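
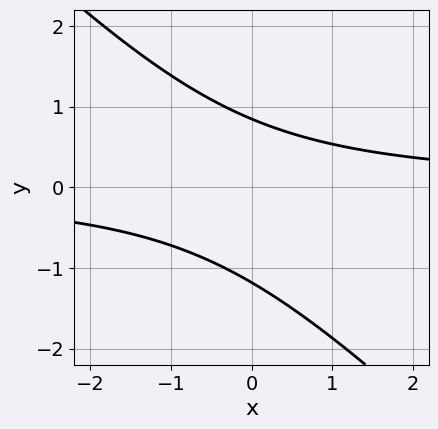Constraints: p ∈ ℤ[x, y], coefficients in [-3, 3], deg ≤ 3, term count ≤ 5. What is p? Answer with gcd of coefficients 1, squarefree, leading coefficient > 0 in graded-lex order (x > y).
(a) Degree: the shape is more complex than any degree-1 curve, so deg p = 2.
(b) Checking where it meets the axes: it misses every integer gridline on the x-axis.
(c) Assembling these constraints gives the stated polynomial.

3*x*y + 3*y^2 + y - 3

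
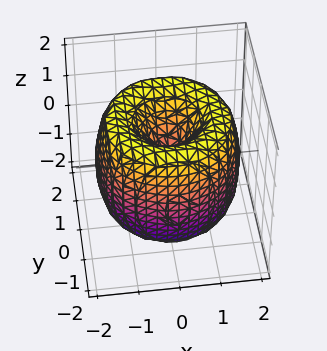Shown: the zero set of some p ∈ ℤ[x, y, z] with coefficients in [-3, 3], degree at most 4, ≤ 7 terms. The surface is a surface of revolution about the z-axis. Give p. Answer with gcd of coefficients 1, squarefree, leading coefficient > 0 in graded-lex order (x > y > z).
(a) The degree is 4 — no degree-3 surface has this shape.
(b) Symmetry: every cross-section ⟂ z is a circle, so x, y appear only via x² + y².
(c) From the visible intercepts: it meets the z-axis at z = 0 (among the integer gridlines); it crosses the y-axis at the gridline y = 0; a circular section at z = 1 has radius between 0 and 1; it crosses the x-axis at the gridline x = 0.
(d) Together with the visible shape, these determine p as stated.

x^4 + 2*x^2*y^2 + y^4 - 3*x^2 - 3*y^2 + z^2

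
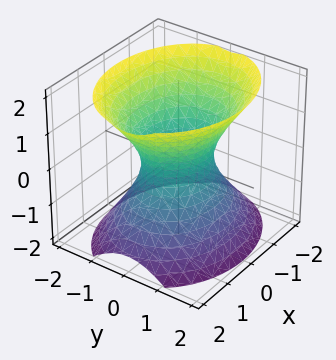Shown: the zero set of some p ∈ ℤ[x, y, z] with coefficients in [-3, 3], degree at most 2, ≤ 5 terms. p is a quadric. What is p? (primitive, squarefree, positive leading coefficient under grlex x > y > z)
(a) Degree: an hourglass — one-sheet hyperboloid; a quadric, so deg p = 2.
(b) Symmetries: the x ↦ −x reflection is a symmetry, so x appears only in even powers; mirror symmetry y ↦ −y ⇒ only even powers of y; it's symmetric under z → −z, forcing even powers of z.
(c) Against the integer gridlines: the surface avoids every integer z-axis point in the box; the x-axis gridline crossings are at x ∈ {-1, 1}.
(d) The integer polynomial consistent with all of this is the stated p.

2*x^2 + 3*y^2 - 2*z^2 - 2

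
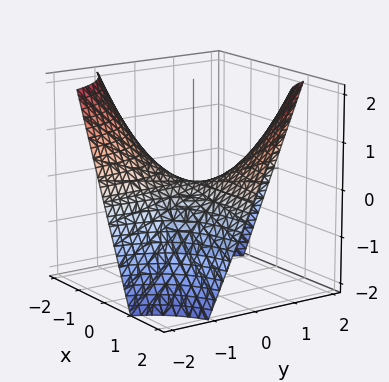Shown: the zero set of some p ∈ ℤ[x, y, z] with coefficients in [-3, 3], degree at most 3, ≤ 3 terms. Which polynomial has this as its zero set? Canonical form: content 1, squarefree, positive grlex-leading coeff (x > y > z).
x*y - z

The degree is 2 — a saddle surface; a quadric.
Reading off the gridlines: every point of the y-axis in the box is on the surface; it crosses the z-axis at the gridline z = 0; every point of the x-axis in the box is on the surface.
Putting this together gives p.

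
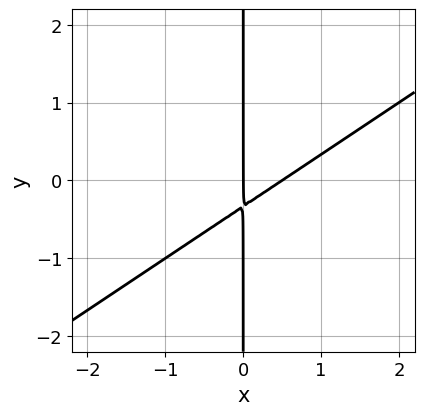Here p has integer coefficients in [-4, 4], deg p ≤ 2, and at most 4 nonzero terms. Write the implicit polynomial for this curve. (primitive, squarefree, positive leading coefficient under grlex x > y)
2*x^2 - 3*x*y - x

(a) Degree: no degree-1 curve has this shape, so deg p = 2.
(b) Against the integer gridlines: it meets the x-axis at x = 0 (among the integer gridlines); every point of the y-axis in the box is on the curve.
(c) The integer polynomial consistent with all of this is the stated p.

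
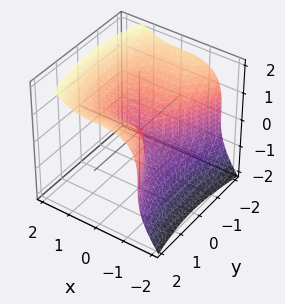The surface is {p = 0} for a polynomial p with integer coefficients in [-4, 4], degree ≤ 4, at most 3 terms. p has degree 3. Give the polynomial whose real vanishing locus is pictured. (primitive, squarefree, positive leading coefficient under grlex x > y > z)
3*x^3 - 2*z^3 + 2*y^2

First, deg p = 3. No degree-2 surface has this shape.
Then, from the visible intercepts: one z-axis crossing is at z = 0; it meets the x-axis at x = 0 (among the integer gridlines); it crosses the y-axis at the gridline y = 0.
Finally, assembling these constraints gives the stated polynomial.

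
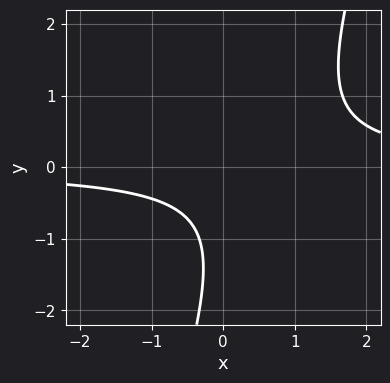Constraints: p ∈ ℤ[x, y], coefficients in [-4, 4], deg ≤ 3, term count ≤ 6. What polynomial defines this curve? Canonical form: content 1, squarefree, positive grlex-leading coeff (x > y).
3*x*y - y^2 - 2*y - 2

First, the degree is 2 — no degree-1 curve has this shape.
Next, observable constraints: no y-intercept at any integer in the box; no x-intercept at any integer in the box.
Finally, the integer polynomial consistent with all of this is the stated p.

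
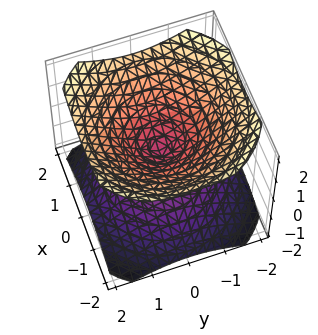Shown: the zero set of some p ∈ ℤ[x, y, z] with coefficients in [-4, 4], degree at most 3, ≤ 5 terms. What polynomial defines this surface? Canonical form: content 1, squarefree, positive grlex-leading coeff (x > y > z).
(a) The picture has 2 separate pieces. Treating them together as one polynomial.
(b) Degree: a double cone through the origin; a quadric, so deg p = 2.
(c) Symmetries: the z ↦ −z reflection is a symmetry, so z appears only in even powers; rotational symmetry about the z-axis ⇒ p depends on x, y only through x² + y².
(d) Reading off the gridlines: a circular section at z = -1 has radius between 1 and 2; one x-axis crossing is at x = 0; one z-axis crossing is at z = 0; it meets the y-axis at y = 0 (among the integer gridlines).
(e) Putting this together gives p.

2*x^2 + 2*y^2 - 3*z^2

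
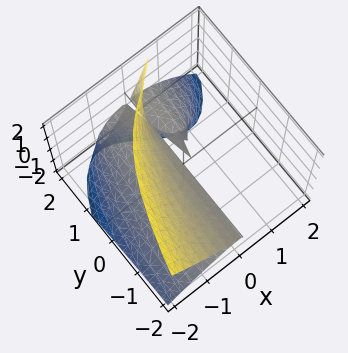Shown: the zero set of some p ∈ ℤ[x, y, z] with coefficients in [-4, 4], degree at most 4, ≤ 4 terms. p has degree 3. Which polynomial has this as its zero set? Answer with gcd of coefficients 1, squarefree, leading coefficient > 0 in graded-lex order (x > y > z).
2*x^3 - 2*y*z^2 + 3*x*z + 3*z^2

First, the degree is 3 — no degree-2 surface has this shape.
Next, reading off the gridlines: the visible y-axis segment lies entirely on the surface; one x-axis crossing is at x = 0; it crosses the z-axis at the gridline z = 0.
Finally, the integer polynomial consistent with all of this is the stated p.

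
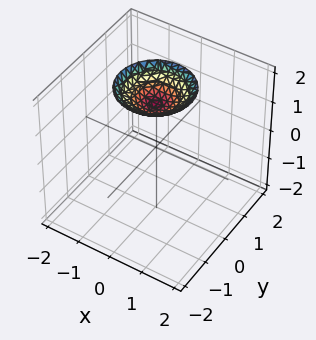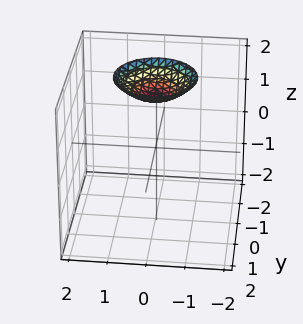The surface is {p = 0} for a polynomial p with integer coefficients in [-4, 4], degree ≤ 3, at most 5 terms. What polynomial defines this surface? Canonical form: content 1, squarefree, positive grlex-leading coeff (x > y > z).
x^2 + y^2 - 2*z + 3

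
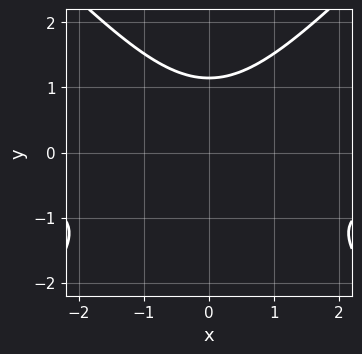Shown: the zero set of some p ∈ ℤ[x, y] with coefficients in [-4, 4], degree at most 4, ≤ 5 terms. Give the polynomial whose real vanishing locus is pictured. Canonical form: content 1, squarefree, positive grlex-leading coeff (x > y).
The degree is 3 — a generic line meets the curve in up to 3 points.
Symmetries: it's symmetric under x → −x, forcing even powers of x.
From the axis intercepts and sections: no x-intercept at any integer in the box.
The integer polynomial consistent with all of this is the stated p.

2*x^2*y - 2*y^3 + x^2 + 3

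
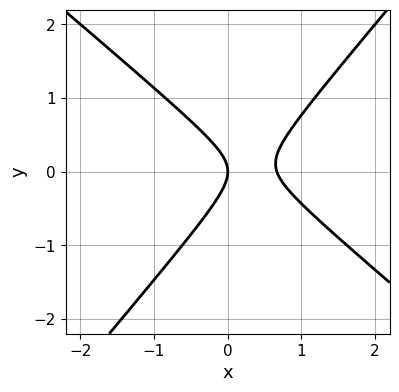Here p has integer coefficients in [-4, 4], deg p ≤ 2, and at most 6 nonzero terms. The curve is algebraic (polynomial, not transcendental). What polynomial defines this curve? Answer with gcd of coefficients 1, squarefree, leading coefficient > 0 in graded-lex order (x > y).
(a) deg p = 2. The shape is more complex than any degree-1 curve.
(b) Against the integer gridlines: one x-axis crossing is at x = 0; it meets the y-axis at y = 0 (among the integer gridlines).
(c) These observations pin down the coefficients.

3*x^2 + x*y - 3*y^2 - 2*x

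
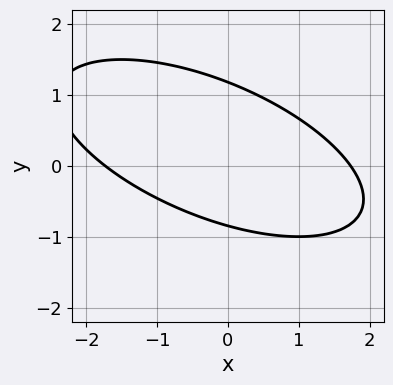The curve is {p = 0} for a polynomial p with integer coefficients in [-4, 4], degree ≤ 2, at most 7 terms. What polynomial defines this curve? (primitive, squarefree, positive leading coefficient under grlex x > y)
The degree is 2 — a generic line meets the curve in up to 2 points.
Solving for integer coefficients yields p as stated.

x^2 + 2*x*y + 3*y^2 - y - 3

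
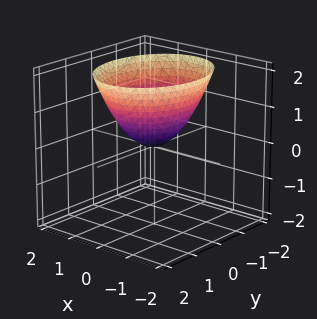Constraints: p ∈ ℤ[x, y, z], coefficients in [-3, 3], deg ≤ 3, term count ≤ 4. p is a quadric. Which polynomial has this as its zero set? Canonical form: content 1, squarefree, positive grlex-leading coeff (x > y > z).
First, the degree is 2 — a paraboloid; a quadric.
Next, symmetries: the y ↦ −y reflection is a symmetry, so y appears only in even powers; mirror symmetry x ↦ −x ⇒ only even powers of x.
Next, checking where it meets the axes: one y-axis crossing is at y = 0; it meets the x-axis at x = 0 (among the integer gridlines); one z-axis crossing is at z = 0.
Finally, fitting integer coefficients to these (and the overall shape) gives p.

3*x^2 + 2*y^2 - 3*z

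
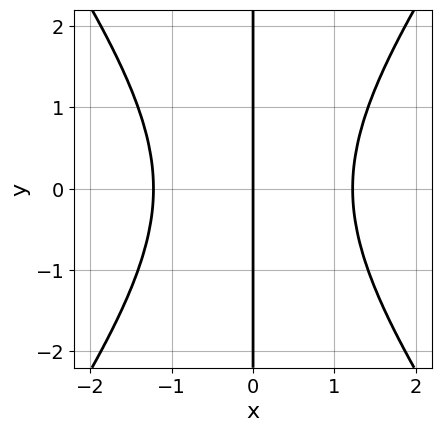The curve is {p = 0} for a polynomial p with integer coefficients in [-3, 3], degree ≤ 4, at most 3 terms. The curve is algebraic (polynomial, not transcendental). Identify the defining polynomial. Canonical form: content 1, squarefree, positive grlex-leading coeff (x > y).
2*x^3 - x*y^2 - 3*x

1. Degree: the shape is more complex than any degree-2 curve, so deg p = 3.
2. Symmetries: the y ↦ −y reflection is a symmetry, so y appears only in even powers.
3. From the visible intercepts: the visible y-axis segment lies entirely on the curve; it crosses the x-axis at the gridline x = 0.
4. These observations pin down the coefficients.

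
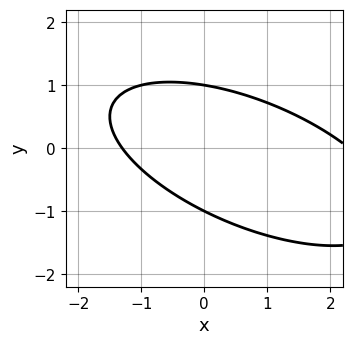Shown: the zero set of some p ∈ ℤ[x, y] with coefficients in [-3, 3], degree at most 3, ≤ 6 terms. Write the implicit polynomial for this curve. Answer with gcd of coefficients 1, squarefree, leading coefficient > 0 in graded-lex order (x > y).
x^2 + 2*x*y + 3*y^2 - x - 3

First, the degree is 2 — the shape is more complex than any degree-1 curve.
Next, from the axis intercepts and sections: among the integer gridlines, it crosses the y-axis at y ∈ {-1, 1}.
Finally, the integer polynomial consistent with all of this is the stated p.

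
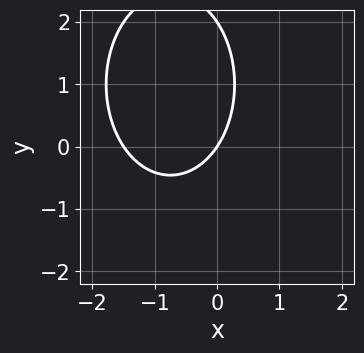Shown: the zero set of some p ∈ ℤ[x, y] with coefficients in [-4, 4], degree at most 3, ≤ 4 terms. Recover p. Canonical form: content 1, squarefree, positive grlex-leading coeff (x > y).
deg p = 2.
From the visible intercepts: among the integer gridlines, it crosses the y-axis at y ∈ {0, 2}; it crosses the x-axis at the gridline x = 0.
These observations pin down the coefficients.

2*x^2 + y^2 + 3*x - 2*y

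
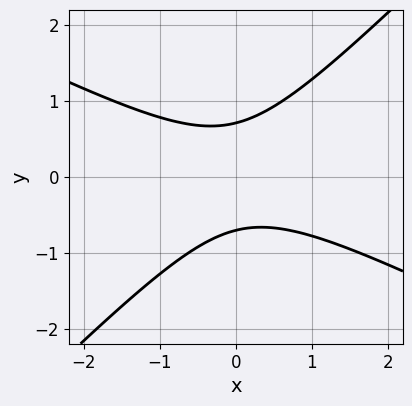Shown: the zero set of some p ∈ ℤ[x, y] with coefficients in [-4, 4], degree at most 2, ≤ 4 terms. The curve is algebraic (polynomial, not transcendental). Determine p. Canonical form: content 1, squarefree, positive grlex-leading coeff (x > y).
deg p = 2. The shape is more complex than any degree-1 curve.
Against the integer gridlines: it misses every integer gridline on the x-axis.
Fitting integer coefficients to these (and the overall shape) gives p.

x^2 + x*y - 2*y^2 + 1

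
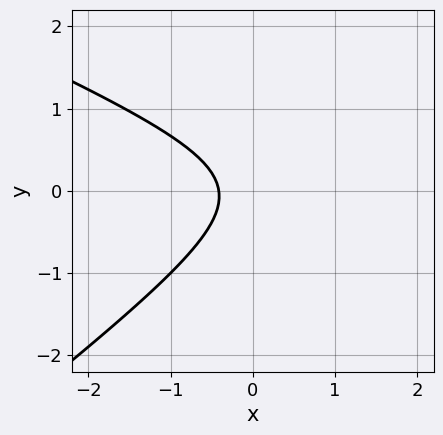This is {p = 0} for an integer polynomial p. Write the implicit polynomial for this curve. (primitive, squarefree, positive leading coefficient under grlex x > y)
(a) The degree is 2 — the shape is more complex than any degree-1 curve.
(b) From the axis intercepts and sections: it misses every integer gridline on the y-axis.
(c) Together with the visible shape, these determine p as stated.

x^2 + x*y - 3*y^2 - 2*x - 1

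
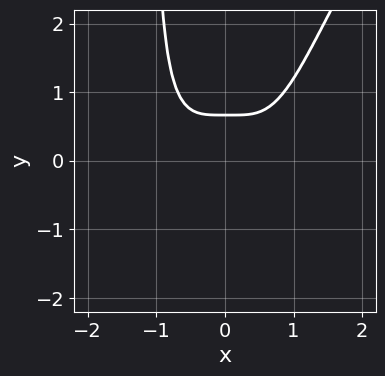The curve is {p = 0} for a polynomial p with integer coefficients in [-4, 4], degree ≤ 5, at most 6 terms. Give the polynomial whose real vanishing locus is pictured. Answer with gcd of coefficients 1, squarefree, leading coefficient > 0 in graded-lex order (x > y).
3*x^4 - 2*x^3*y + x^3 - 3*y + 2

(a) deg p = 4.
(b) From the axis intercepts and sections: the curve avoids every integer x-axis point in the box.
(c) Matching integer coefficients to the picture gives p.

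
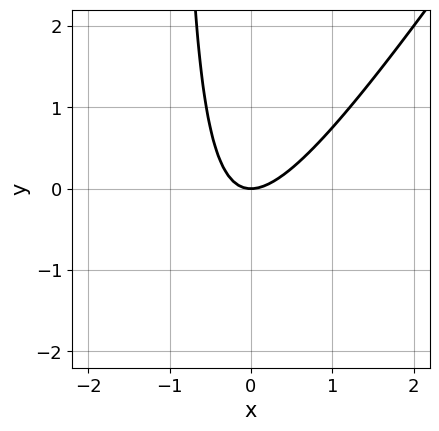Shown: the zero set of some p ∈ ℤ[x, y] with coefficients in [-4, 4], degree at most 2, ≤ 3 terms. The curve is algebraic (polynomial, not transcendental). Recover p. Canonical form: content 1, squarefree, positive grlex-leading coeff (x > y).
3*x^2 - 2*x*y - 2*y

First, degree: no degree-1 curve has this shape, so deg p = 2.
Next, checking where it meets the axes: one y-axis crossing is at y = 0; it crosses the x-axis at the gridline x = 0.
Finally, together with the visible shape, these determine p as stated.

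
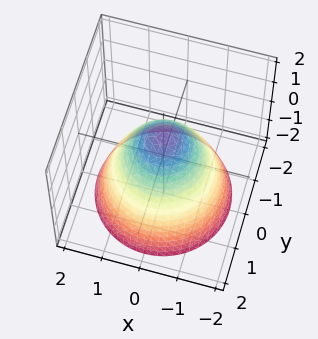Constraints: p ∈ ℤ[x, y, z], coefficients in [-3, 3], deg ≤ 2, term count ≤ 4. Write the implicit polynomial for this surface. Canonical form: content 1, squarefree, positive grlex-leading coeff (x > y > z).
x^2 + y^2 + z - 1

(a) The degree is 2 — no degree-1 surface has this shape.
(b) Symmetries: the z-axis is an axis of rotation, so x and y enter only as x² + y².
(c) From the visible intercepts: the y-axis gridline crossings are at y ∈ {-1, 1}; a circular section at z = -1 has radius between 1 and 2; it meets the z-axis at z = 1 (among the integer gridlines); the x-axis gridline crossings are at x ∈ {-1, 1}.
(d) These observations pin down the coefficients.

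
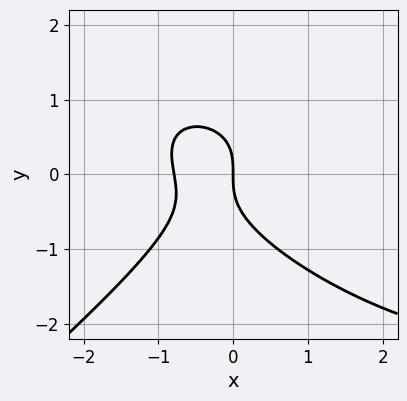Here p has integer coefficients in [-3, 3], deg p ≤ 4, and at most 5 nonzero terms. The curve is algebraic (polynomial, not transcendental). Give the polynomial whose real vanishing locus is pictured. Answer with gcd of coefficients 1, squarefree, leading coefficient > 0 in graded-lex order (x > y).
x^3 + x^2*y - 3*y^3 - 3*x^2 - 3*x

(a) The degree is 3 — a generic line meets the curve in up to 3 points.
(b) From the axis intercepts and sections: it meets the x-axis at x = 0 (among the integer gridlines); one y-axis crossing is at y = 0.
(c) Solving for integer coefficients yields p as stated.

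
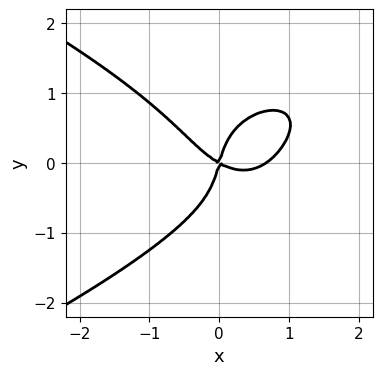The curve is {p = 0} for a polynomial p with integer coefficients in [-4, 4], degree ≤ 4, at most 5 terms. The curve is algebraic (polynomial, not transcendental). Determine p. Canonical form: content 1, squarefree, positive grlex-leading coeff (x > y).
First, degree: the shape is more complex than any degree-3 curve, so deg p = 4.
Then, against the integer gridlines: one y-axis crossing is at y = 0; it crosses the x-axis at the gridline x = 0.
Finally, putting this together gives p.

3*y^4 + 3*x^3 - 2*x^2 - 3*x*y + y^2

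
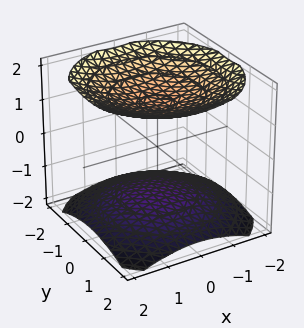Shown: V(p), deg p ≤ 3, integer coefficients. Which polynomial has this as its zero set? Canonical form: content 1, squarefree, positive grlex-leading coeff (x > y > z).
x^2 + y^2 - 2*z^2 + 3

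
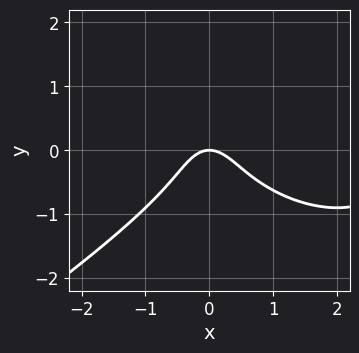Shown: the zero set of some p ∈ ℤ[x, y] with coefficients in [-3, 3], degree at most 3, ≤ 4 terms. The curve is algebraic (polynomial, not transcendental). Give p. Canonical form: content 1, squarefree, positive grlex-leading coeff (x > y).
x^3 - 3*y^3 - 3*x^2 - 2*y

(a) deg p = 3.
(b) From the visible intercepts: it crosses the y-axis at the gridline y = 0; one x-axis crossing is at x = 0.
(c) Solving for integer coefficients yields p as stated.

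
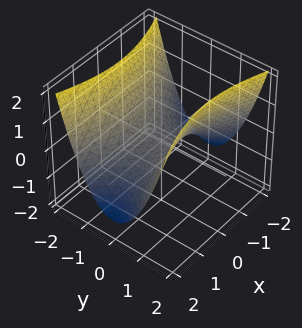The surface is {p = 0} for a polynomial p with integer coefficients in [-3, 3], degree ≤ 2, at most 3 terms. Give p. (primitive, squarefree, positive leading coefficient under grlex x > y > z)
x^2 - 3*y^2 + 3*z

1. deg p = 2.
2. Symmetries: the y ↦ −y reflection is a symmetry, so y appears only in even powers; it's symmetric under x → −x, forcing even powers of x.
3. Against the integer gridlines: it meets the x-axis at x = 0 (among the integer gridlines); one y-axis crossing is at y = 0; one z-axis crossing is at z = 0.
4. Together with the visible shape, these determine p as stated.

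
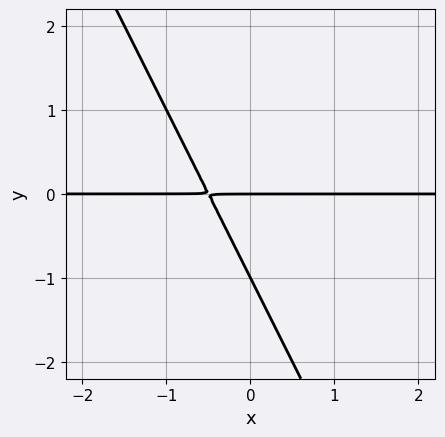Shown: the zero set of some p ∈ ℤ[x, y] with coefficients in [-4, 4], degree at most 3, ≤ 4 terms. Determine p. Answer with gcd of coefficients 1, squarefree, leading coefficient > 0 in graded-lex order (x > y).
2*x*y + y^2 + y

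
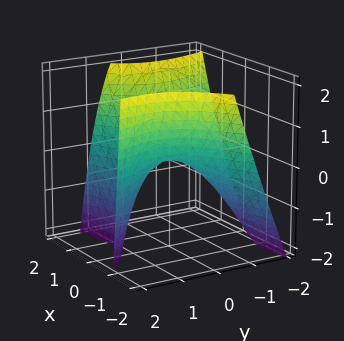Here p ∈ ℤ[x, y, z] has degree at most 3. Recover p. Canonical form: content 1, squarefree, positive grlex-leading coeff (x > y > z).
2*x^2 - 3*x*y - 2*y^2 + y*z - 3*z

(a) deg p = 2. The shape is more complex than any degree-1 surface.
(b) From the axis intercepts and sections: it meets the y-axis at y = 0 (among the integer gridlines); one z-axis crossing is at z = 0.
(c) The integer polynomial consistent with all of this is the stated p.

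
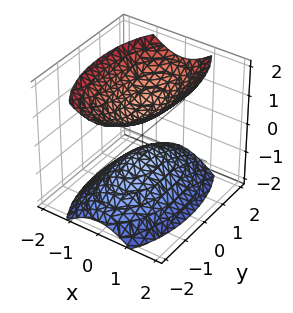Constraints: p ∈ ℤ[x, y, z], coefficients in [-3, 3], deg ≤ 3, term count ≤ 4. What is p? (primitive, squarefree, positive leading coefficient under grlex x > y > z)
3*x^2 + y^2 - 2*z^2 + 1

First, there are 2 components. Treating them together as one polynomial.
Then, deg p = 2. Two sheets facing apart; a quadric.
Then, symmetries: mirror symmetry x ↦ −x ⇒ only even powers of x; the z ↦ −z reflection is a symmetry, so z appears only in even powers; mirror symmetry y ↦ −y ⇒ only even powers of y.
Next, from the visible intercepts: the surface avoids every integer y-axis point in the box; no x-intercept at any integer in the box.
Finally, putting this together gives p.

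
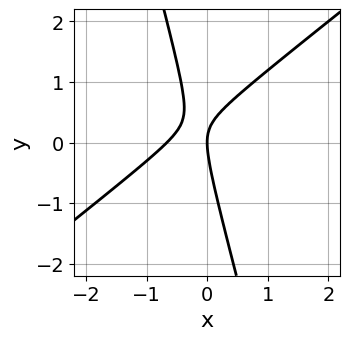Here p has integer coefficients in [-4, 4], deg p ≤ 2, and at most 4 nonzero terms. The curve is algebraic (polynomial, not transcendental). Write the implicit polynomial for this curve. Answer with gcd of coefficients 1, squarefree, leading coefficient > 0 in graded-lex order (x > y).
3*x^2 - 3*x*y - y^2 + 2*x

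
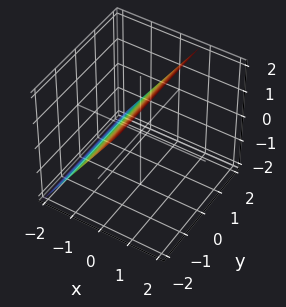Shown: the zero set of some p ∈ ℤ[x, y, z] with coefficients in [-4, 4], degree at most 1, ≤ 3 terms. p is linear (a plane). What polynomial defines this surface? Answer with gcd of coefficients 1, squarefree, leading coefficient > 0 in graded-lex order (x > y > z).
3*x - 2*z + 2

1. Degree: the surface is flat (a plane), so deg p = 1.
2. Reading off the gridlines: the surface avoids every integer y-axis point in the box; it crosses the z-axis at the gridline z = 1.
3. Putting this together gives p.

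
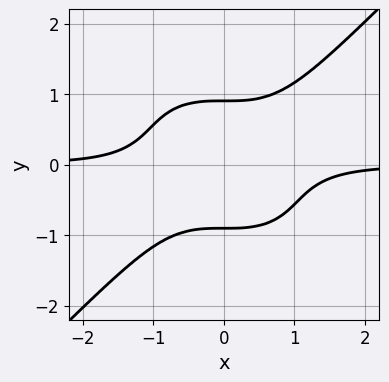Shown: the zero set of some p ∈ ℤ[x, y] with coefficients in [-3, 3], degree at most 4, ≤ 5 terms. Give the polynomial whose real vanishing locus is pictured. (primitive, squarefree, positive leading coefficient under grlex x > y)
First, deg p = 4. No degree-3 curve has this shape.
Then, against the integer gridlines: no x-intercept at any integer in the box.
Finally, solving for integer coefficients yields p as stated.

3*x^3*y - 3*y^4 + 2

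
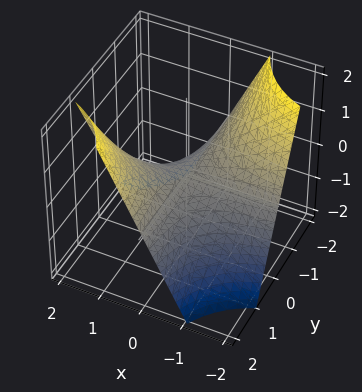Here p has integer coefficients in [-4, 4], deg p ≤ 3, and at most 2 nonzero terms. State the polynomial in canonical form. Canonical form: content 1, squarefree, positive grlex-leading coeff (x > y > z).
x*y - z

First, deg p = 2.
Next, against the integer gridlines: every point of the y-axis in the box is on the surface; the visible x-axis segment lies entirely on the surface.
Finally, together with the visible shape, these determine p as stated.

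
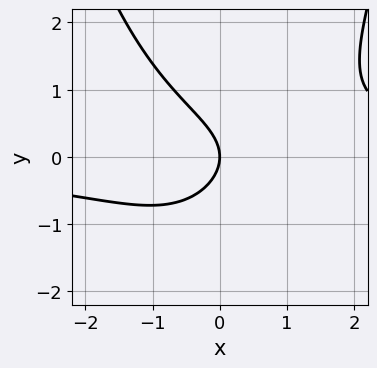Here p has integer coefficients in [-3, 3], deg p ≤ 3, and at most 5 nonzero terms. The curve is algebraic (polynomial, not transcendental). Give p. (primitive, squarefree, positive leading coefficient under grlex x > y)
2*x^2*y - 3*y^2 - 3*x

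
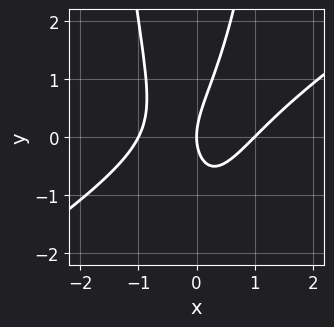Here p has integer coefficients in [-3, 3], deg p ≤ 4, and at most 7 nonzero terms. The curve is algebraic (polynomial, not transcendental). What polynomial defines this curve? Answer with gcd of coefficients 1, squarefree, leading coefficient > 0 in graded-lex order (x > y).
2*x^3 - 3*x^2*y - x*y + y^2 - 2*x

Degree: no degree-2 curve has this shape, so deg p = 3.
Against the integer gridlines: one y-axis crossing is at y = 0; the x-axis gridline crossings are at x ∈ {-1, 0, 1}.
The integer polynomial consistent with all of this is the stated p.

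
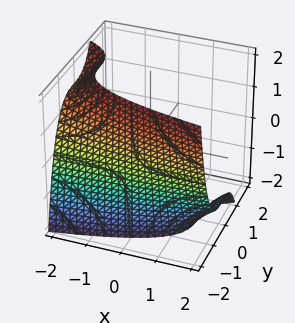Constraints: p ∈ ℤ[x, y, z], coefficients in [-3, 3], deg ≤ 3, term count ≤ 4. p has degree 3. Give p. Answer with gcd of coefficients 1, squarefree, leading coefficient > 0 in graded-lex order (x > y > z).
y^3 + x*z + 3

1. The degree is 3 — no degree-2 surface has this shape.
2. Checking where it meets the axes: the surface avoids every integer x-axis point in the box; the surface avoids every integer z-axis point in the box.
3. Together with the visible shape, these determine p as stated.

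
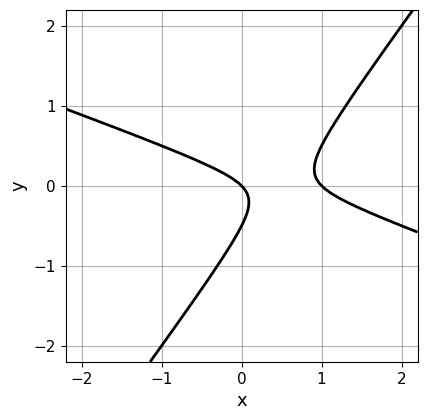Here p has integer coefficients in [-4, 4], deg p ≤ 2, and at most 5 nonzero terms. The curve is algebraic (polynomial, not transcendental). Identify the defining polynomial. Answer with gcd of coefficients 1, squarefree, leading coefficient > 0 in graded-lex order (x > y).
x^2 + 2*x*y - 2*y^2 - x - y

Degree: a generic line meets the curve in up to 2 points, so deg p = 2.
Observable constraints: the x-axis gridline crossings are at x ∈ {0, 1}; one y-axis crossing is at y = 0.
The integer polynomial consistent with all of this is the stated p.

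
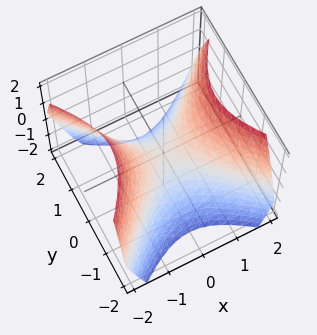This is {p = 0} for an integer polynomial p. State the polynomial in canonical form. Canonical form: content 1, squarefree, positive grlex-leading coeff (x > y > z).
Degree: a hyperbolic paraboloid; a quadric, so deg p = 2.
Symmetries: it's symmetric under x → −x, forcing even powers of x; it's symmetric under y → −y, forcing even powers of y.
From the visible intercepts: it crosses the z-axis at the gridline z = 0; it crosses the y-axis at the gridline y = 0.
Fitting integer coefficients to these (and the overall shape) gives p.

x^2 - y^2 - z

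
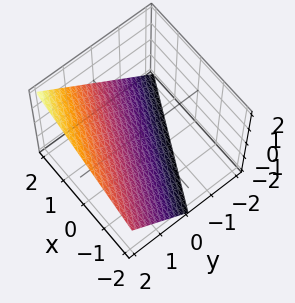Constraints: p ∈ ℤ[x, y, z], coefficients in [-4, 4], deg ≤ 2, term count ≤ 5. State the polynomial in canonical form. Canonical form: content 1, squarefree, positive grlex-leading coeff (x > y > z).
x + 2*y - 2*z - 2

The degree is 1 — every cross-section is a straight line — this is a plane.
From the visible intercepts: it crosses the y-axis at the gridline y = 1; it meets the x-axis at x = 2 (among the integer gridlines); one z-axis crossing is at z = -1.
Together with the visible shape, these determine p as stated.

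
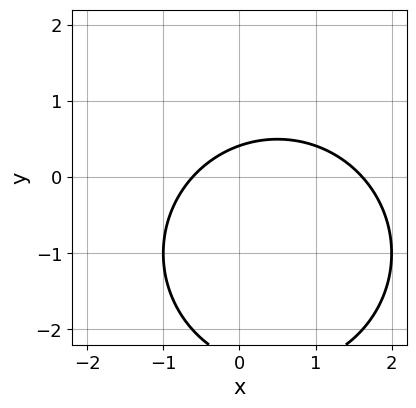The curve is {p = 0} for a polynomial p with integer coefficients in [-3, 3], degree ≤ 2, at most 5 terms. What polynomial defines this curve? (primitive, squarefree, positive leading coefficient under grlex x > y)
First, degree: a generic line meets the curve in up to 2 points, so deg p = 2.
Finally, solving for integer coefficients yields p as stated.

x^2 + y^2 - x + 2*y - 1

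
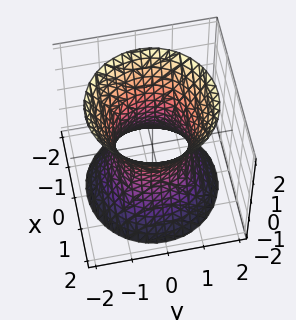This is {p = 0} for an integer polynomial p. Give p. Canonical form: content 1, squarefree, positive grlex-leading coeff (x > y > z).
2*x^2 + 2*y^2 - z^2 - 2

deg p = 2. A generic line meets the surface in up to 2 points.
Symmetry: every cross-section ⟂ z is a circle, so x, y appear only via x² + y².
From the axis intercepts and sections: the x-axis gridline crossings are at x ∈ {-1, 1}; among the integer gridlines, it crosses the y-axis at y ∈ {-1, 1}; the surface avoids every integer z-axis point in the box.
The integer polynomial consistent with all of this is the stated p.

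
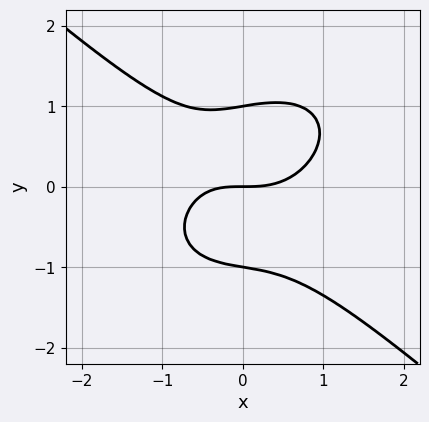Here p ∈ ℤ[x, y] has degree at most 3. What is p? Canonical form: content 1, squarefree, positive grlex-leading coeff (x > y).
First, the degree is 3 — the shape is more complex than any degree-2 curve.
Then, observable constraints: it meets the x-axis at x = 0 (among the integer gridlines); among the integer gridlines, it crosses the y-axis at y ∈ {-1, 0, 1}.
Finally, matching integer coefficients to the picture gives p.

2*x^3 + 3*y^3 - x*y - 3*y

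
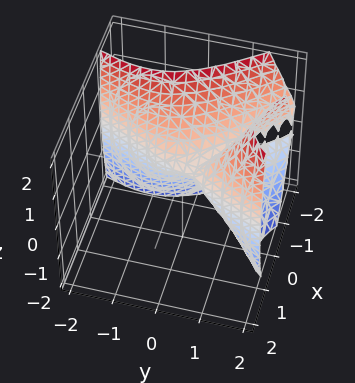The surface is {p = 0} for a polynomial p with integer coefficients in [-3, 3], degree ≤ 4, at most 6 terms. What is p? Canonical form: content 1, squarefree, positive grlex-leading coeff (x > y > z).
2*x^3 + 3*x^2*y - y^3 + z^2

1. The degree is 3 — the shape is more complex than any degree-2 surface.
2. From the axis intercepts and sections: it meets the z-axis at z = 0 (among the integer gridlines); it meets the y-axis at y = 0 (among the integer gridlines); it crosses the x-axis at the gridline x = 0.
3. Fitting integer coefficients to these (and the overall shape) gives p.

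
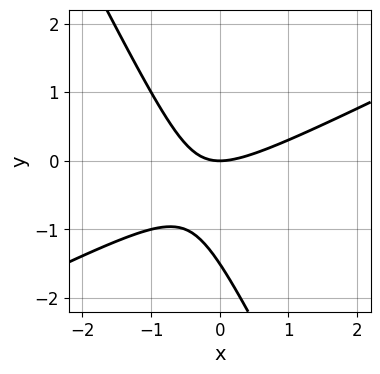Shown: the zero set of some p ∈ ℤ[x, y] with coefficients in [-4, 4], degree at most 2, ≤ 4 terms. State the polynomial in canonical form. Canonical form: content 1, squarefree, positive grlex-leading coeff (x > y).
2*x^2 - 3*x*y - 2*y^2 - 3*y

Degree: no degree-1 curve has this shape, so deg p = 2.
From the visible intercepts: one x-axis crossing is at x = 0; it meets the y-axis at y = 0 (among the integer gridlines).
Putting this together gives p.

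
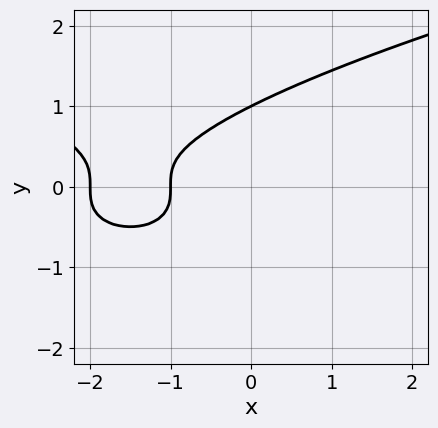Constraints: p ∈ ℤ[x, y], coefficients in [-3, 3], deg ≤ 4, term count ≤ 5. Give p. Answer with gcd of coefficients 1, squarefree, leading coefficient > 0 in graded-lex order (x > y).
2*y^3 - x^2 - 3*x - 2

(a) The degree is 3 — the shape is more complex than any degree-2 curve.
(b) Observable constraints: the x-axis gridline crossings are at x ∈ {-2, -1}; one y-axis crossing is at y = 1.
(c) These observations pin down the coefficients.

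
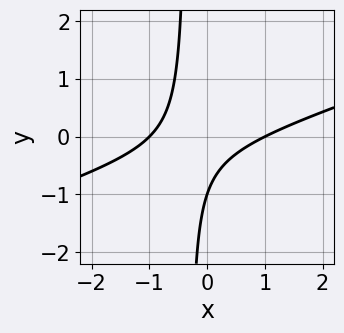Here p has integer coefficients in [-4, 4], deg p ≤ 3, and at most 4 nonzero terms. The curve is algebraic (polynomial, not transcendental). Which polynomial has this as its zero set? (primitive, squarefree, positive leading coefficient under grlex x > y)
x^2 - 3*x*y - y - 1

(a) Degree: a generic line meets the curve in up to 2 points, so deg p = 2.
(b) Reading off the gridlines: among the integer gridlines, it crosses the x-axis at x ∈ {-1, 1}; it meets the y-axis at y = -1 (among the integer gridlines).
(c) Putting this together gives p.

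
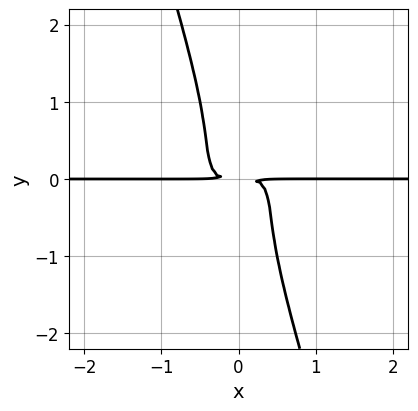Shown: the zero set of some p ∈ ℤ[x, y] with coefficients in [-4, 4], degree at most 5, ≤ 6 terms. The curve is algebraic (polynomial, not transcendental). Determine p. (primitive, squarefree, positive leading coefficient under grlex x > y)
The degree is 4 — a generic line meets the curve in up to 4 points.
Checking where it meets the axes: the visible x-axis segment lies entirely on the curve.
Matching integer coefficients to the picture gives p.

2*x^3*y - 3*x^2*y^2 + 2*x*y^3 + y^4 + y^2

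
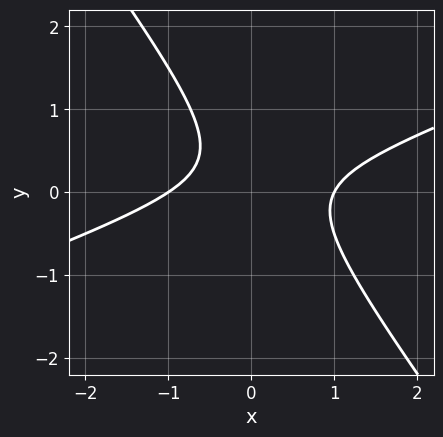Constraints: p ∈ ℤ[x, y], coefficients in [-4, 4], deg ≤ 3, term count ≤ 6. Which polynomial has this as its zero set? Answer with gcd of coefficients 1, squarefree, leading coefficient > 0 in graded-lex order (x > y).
(a) The degree is 2 — a generic line meets the curve in up to 2 points.
(b) Reading off the gridlines: no y-intercept at any integer in the box; the x-axis gridline crossings are at x ∈ {-1, 1}.
(c) Putting this together gives p.

x^2 - 2*x*y - 2*y^2 + y - 1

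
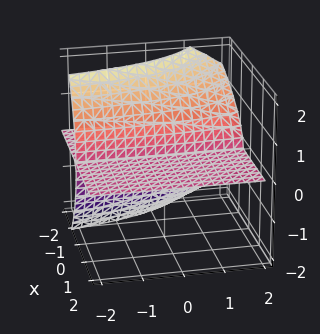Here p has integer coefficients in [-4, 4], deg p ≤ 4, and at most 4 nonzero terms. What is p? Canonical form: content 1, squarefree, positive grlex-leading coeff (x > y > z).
x*y*z - z^3 - 3*x*z

I count 2 distinct pieces. Treating them together as one polynomial.
Degree: the shape is more complex than any degree-2 surface, so deg p = 3.
Against the integer gridlines: every point of the y-axis in the box is on the surface; it crosses the z-axis at the gridline z = 0; the visible x-axis segment lies entirely on the surface.
Matching integer coefficients to the picture gives p.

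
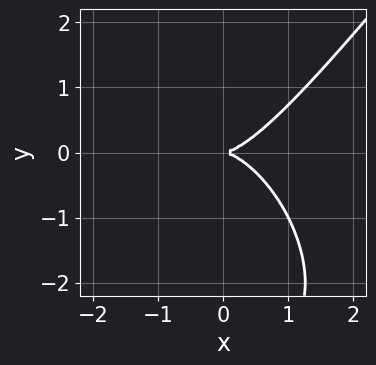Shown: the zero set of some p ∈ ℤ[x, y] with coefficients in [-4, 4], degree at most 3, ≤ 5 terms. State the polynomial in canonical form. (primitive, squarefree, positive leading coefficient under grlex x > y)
First, the degree is 3 — no degree-2 curve has this shape.
Then, from the visible intercepts: it meets the y-axis at y = 0 (among the integer gridlines); one x-axis crossing is at x = 0.
Finally, together with the visible shape, these determine p as stated.

2*x^3 - y^3 - 3*y^2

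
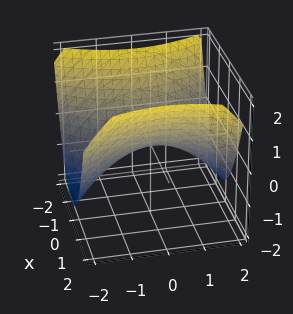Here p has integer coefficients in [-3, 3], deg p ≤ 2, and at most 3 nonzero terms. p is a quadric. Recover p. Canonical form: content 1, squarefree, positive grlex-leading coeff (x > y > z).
2*x^2 - y^2 - 3*z

First, the degree is 2 — a hyperbolic paraboloid; a quadric.
Next, symmetries: it's symmetric under x → −x, forcing even powers of x; mirror symmetry y ↦ −y ⇒ only even powers of y.
Next, from the axis intercepts and sections: it crosses the y-axis at the gridline y = 0; it crosses the x-axis at the gridline x = 0.
Finally, these observations pin down the coefficients.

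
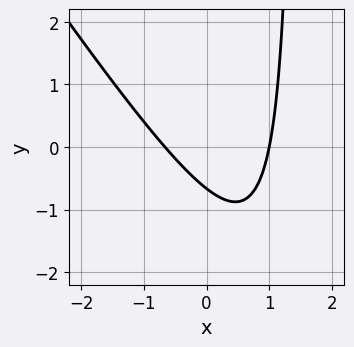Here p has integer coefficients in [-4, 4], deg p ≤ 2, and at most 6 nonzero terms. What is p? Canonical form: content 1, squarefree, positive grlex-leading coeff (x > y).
1. deg p = 2. No degree-1 curve has this shape.
2. From the axis intercepts and sections: it meets the x-axis at x = 1 (among the integer gridlines).
3. Solving for integer coefficients yields p as stated.

3*x^2 + 2*x*y - x - 3*y - 2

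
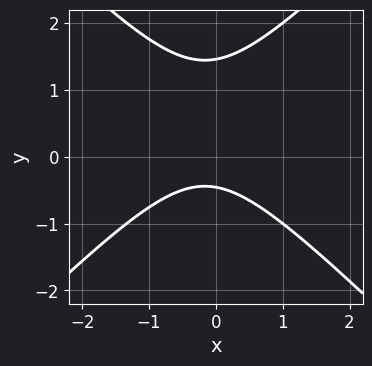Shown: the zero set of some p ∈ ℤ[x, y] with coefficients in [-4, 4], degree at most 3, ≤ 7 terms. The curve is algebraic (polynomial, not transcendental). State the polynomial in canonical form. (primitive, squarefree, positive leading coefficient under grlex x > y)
3*x^2 - 3*y^2 + x + 3*y + 2

First, deg p = 2.
Then, from the visible intercepts: no x-intercept at any integer in the box.
Finally, together with the visible shape, these determine p as stated.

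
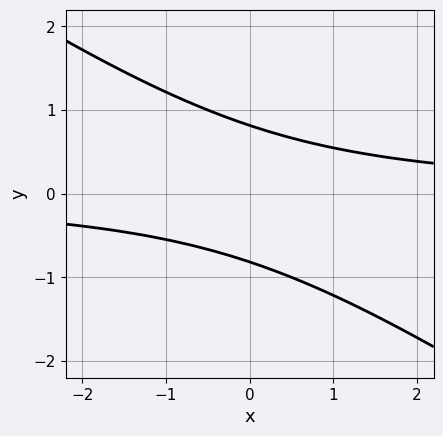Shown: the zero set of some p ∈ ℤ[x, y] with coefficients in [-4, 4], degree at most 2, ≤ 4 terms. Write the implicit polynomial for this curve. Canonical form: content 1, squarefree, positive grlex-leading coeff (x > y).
2*x*y + 3*y^2 - 2

First, the degree is 2 — a generic line meets the curve in up to 2 points.
Next, from the axis intercepts and sections: the curve avoids every integer x-axis point in the box.
Finally, putting this together gives p.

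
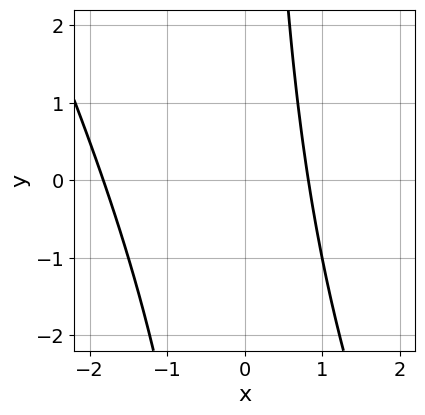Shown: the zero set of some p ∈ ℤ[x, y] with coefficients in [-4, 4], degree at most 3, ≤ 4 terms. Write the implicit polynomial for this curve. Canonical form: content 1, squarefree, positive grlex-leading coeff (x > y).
(a) Degree: no degree-1 curve has this shape, so deg p = 2.
(b) Against the integer gridlines: it misses every integer gridline on the y-axis.
(c) Solving for integer coefficients yields p as stated.

2*x^2 + x*y + 2*x - 3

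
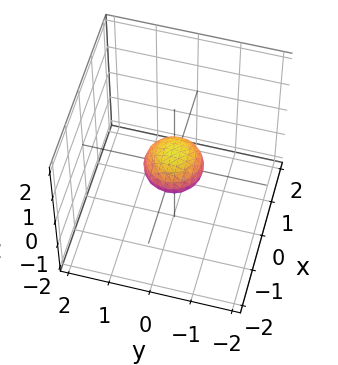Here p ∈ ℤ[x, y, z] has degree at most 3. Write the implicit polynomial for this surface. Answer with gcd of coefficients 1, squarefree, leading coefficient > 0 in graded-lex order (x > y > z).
2*x^2 + 2*y^2 + 3*z^2 - 1

(a) The degree is 2 — a generic line meets the surface in up to 2 points.
(b) By symmetry, the z-axis is an axis of rotation, so x and y enter only as x² + y².
(c) From the axis intercepts and sections: a circular section at z = 0 has radius between 0 and 1.
(d) The integer polynomial consistent with all of this is the stated p.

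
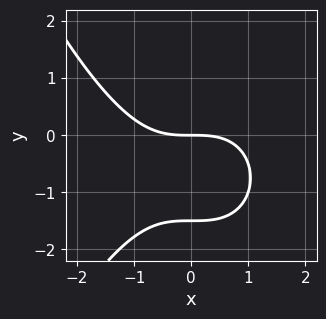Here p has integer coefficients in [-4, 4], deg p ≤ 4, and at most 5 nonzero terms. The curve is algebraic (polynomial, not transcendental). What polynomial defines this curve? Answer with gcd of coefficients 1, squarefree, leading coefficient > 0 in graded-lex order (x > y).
1. The degree is 3 — a generic line meets the curve in up to 3 points.
2. From the visible intercepts: one y-axis crossing is at y = 0; one x-axis crossing is at x = 0.
3. The integer polynomial consistent with all of this is the stated p.

x^3 + 2*y^2 + 3*y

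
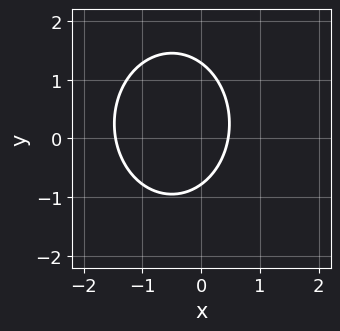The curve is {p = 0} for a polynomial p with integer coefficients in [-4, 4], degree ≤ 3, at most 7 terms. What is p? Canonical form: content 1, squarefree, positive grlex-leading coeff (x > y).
3*x^2 + 2*y^2 + 3*x - y - 2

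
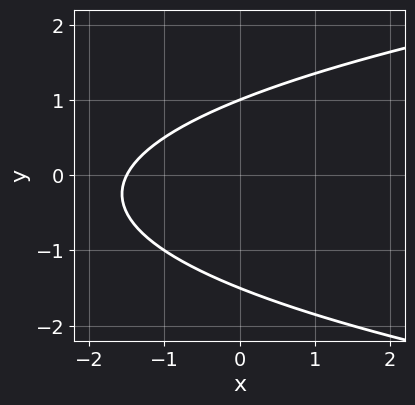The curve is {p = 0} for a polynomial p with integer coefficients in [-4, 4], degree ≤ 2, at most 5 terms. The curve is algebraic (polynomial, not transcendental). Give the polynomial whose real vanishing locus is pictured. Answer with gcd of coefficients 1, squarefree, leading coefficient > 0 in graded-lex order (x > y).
(a) deg p = 2. A generic line meets the curve in up to 2 points.
(b) Reading off the gridlines: one y-axis crossing is at y = 1.
(c) Solving for integer coefficients yields p as stated.

2*y^2 - 2*x + y - 3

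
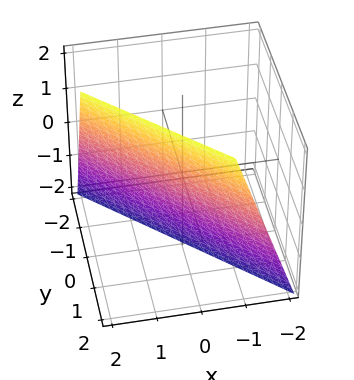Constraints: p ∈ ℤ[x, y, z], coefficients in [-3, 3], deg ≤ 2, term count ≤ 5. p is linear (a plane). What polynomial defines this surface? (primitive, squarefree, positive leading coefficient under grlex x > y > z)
(a) Degree: the surface is flat (a plane), so deg p = 1.
(b) Against the integer gridlines: it crosses the z-axis at the gridline z = -2.
(c) Solving for integer coefficients yields p as stated.

3*x + 3*y - z - 2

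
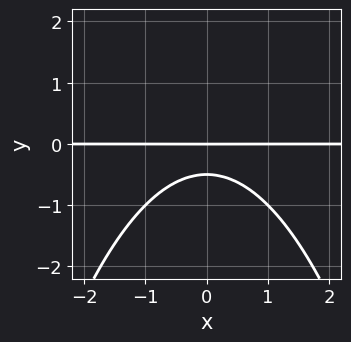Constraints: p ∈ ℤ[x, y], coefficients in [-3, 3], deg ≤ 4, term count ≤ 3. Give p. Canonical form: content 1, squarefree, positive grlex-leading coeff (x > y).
(a) Degree: a generic line meets the curve in up to 3 points, so deg p = 3.
(b) Symmetries: mirror symmetry x ↦ −x ⇒ only even powers of x.
(c) Observable constraints: every point of the x-axis in the box is on the curve; one y-axis crossing is at y = 0.
(d) Putting this together gives p.

x^2*y + 2*y^2 + y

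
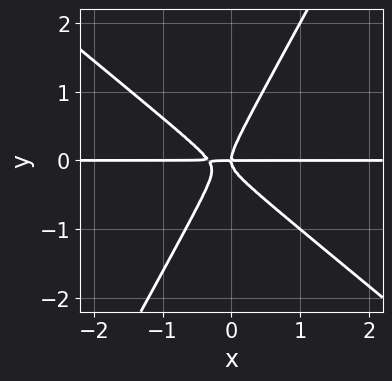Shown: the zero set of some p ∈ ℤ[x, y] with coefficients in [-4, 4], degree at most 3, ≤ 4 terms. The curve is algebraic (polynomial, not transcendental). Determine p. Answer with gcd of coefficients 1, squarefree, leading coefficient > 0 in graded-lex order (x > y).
3*x^2*y + 2*x*y^2 - 2*y^3 + x*y

First, the degree is 3 — no degree-2 curve has this shape.
Then, observable constraints: it crosses the y-axis at the gridline y = 0; the visible x-axis segment lies entirely on the curve.
Finally, assembling these constraints gives the stated polynomial.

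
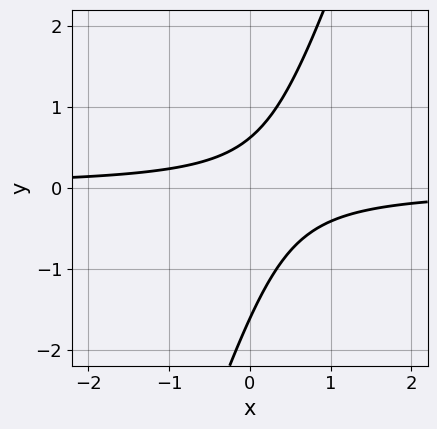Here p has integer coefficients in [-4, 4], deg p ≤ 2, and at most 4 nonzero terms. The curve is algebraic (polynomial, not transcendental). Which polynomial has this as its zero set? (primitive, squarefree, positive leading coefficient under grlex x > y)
3*x*y - y^2 - y + 1

First, deg p = 2. No degree-1 curve has this shape.
Next, from the visible intercepts: the curve avoids every integer x-axis point in the box.
Finally, these observations pin down the coefficients.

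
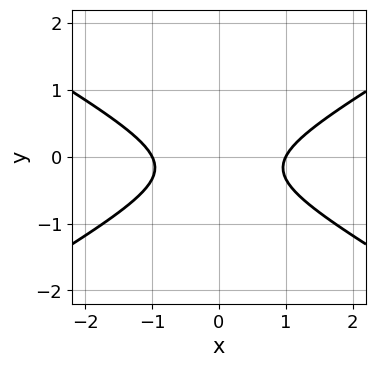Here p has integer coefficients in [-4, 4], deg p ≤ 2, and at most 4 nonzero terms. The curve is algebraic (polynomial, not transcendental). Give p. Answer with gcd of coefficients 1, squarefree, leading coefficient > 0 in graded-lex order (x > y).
deg p = 2. The shape is more complex than any degree-1 curve.
Symmetries: mirror symmetry x ↦ −x ⇒ only even powers of x.
Reading off the gridlines: the curve avoids every integer y-axis point in the box; the x-axis gridline crossings are at x ∈ {-1, 1}.
Assembling these constraints gives the stated polynomial.

x^2 - 3*y^2 - y - 1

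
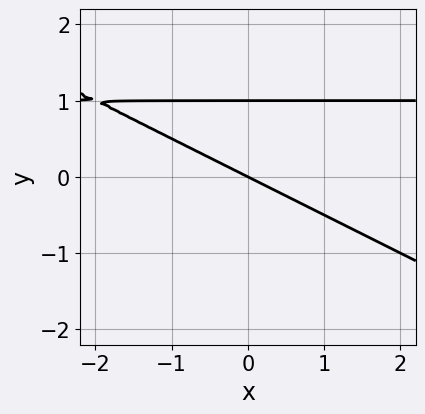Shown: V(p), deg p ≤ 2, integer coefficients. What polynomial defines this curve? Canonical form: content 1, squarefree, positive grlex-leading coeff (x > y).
(a) deg p = 2. No degree-1 curve has this shape.
(b) Checking where it meets the axes: it crosses the x-axis at the gridline x = 0; the y-axis gridline crossings are at y ∈ {0, 1}.
(c) The integer polynomial consistent with all of this is the stated p.

x*y + 2*y^2 - x - 2*y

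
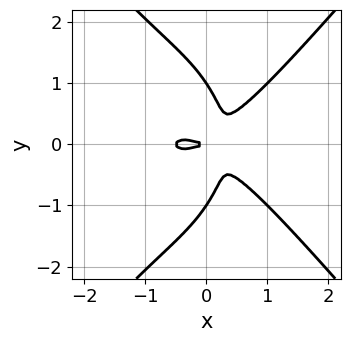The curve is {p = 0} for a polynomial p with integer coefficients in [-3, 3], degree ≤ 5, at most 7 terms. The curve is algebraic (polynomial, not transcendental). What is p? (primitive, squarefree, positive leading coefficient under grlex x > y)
2*x^4 - y^4 + x^3 - 3*x*y^2 + y^2

First, the degree is 4 — a generic line meets the curve in up to 4 points.
Next, symmetries: mirror symmetry y ↦ −y ⇒ only even powers of y.
Next, observable constraints: among the integer gridlines, it crosses the y-axis at y ∈ {-1, 0, 1}; it meets the x-axis at x = 0 (among the integer gridlines).
Finally, these observations pin down the coefficients.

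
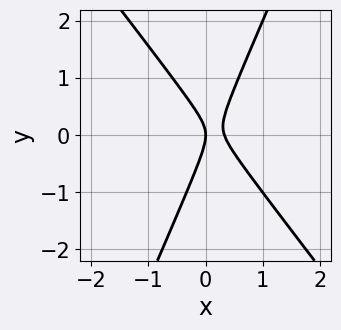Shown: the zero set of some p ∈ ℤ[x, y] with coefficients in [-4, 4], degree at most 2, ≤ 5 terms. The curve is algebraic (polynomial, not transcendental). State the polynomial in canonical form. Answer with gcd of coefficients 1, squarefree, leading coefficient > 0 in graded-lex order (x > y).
3*x^2 + x*y - y^2 - x

1. The degree is 2 — the shape is more complex than any degree-1 curve.
2. Checking where it meets the axes: one x-axis crossing is at x = 0; it meets the y-axis at y = 0 (among the integer gridlines).
3. Putting this together gives p.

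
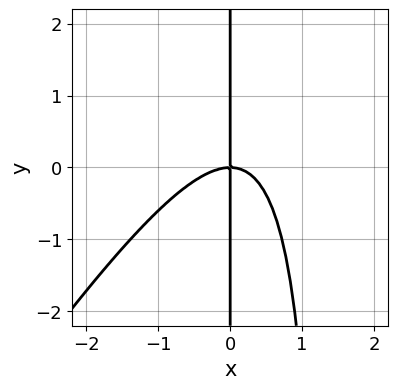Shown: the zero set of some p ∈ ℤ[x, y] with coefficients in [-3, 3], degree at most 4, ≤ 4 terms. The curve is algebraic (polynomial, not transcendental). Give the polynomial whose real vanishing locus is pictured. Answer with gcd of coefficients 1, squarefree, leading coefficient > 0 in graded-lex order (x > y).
First, deg p = 3.
Then, checking where it meets the axes: the visible y-axis segment lies entirely on the curve; one x-axis crossing is at x = 0.
Finally, solving for integer coefficients yields p as stated.

3*x^3 - 2*x^2*y + 3*x*y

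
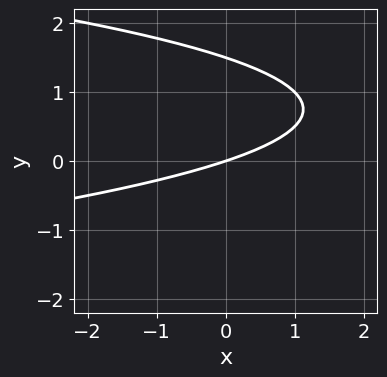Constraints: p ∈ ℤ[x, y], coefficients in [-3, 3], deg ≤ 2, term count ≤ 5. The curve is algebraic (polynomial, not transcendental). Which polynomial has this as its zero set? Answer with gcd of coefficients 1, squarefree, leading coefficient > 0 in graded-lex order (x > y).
2*y^2 + x - 3*y

First, degree: no degree-1 curve has this shape, so deg p = 2.
Next, reading off the gridlines: one x-axis crossing is at x = 0; it meets the y-axis at y = 0 (among the integer gridlines).
Finally, matching integer coefficients to the picture gives p.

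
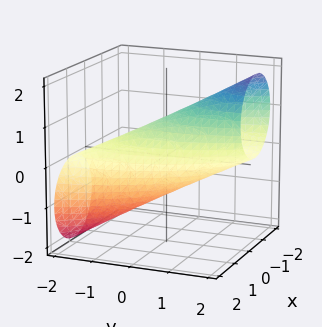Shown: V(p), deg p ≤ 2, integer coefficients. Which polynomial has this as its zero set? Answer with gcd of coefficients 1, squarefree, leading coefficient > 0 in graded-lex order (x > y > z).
The degree is 2 — the shape is more complex than any degree-1 surface.
Reading off the gridlines: the z-axis gridline crossings are at z ∈ {-1, 1}; the x-axis gridline crossings are at x ∈ {-1, 1}.
Putting this together gives p.

3*x^2 + 2*x*y + y^2 - 3*y*z + 3*z^2 - 3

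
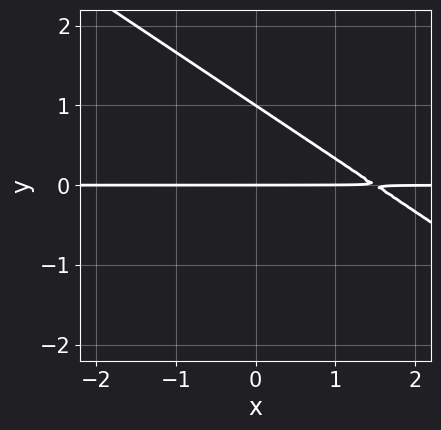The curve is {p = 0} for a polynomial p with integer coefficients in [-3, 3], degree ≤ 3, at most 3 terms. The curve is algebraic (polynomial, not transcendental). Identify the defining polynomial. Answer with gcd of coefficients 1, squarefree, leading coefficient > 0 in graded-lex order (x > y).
2*x*y + 3*y^2 - 3*y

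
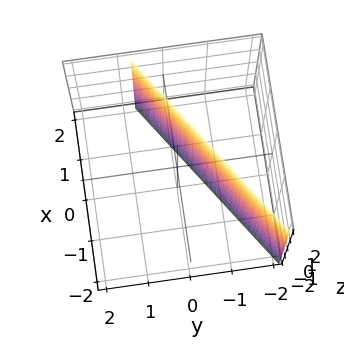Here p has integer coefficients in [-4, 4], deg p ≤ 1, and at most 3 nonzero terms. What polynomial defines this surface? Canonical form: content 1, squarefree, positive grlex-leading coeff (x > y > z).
(a) deg p = 1. Every cross-section is a straight line — this is a plane.
(b) From the axis intercepts and sections: the surface avoids every integer z-axis point in the box; it meets the x-axis at x = 1 (among the integer gridlines).
(c) Assembling these constraints gives the stated polynomial.

2*x - 3*y - 2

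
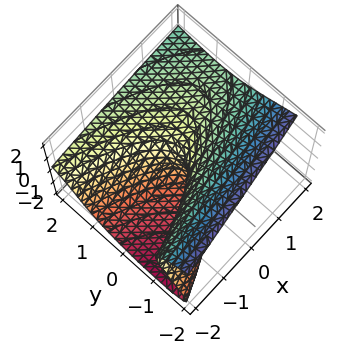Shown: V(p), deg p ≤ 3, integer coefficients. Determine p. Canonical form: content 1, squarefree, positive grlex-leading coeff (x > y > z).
2*z^3 - 2*y^2 + 3*y*z - 2*x

First, degree: no degree-2 surface has this shape, so deg p = 3.
Then, from the axis intercepts and sections: it crosses the x-axis at the gridline x = 0; it meets the z-axis at z = 0 (among the integer gridlines); one y-axis crossing is at y = 0.
Finally, solving for integer coefficients yields p as stated.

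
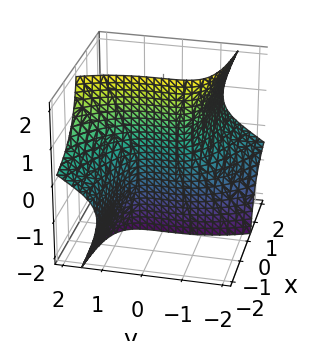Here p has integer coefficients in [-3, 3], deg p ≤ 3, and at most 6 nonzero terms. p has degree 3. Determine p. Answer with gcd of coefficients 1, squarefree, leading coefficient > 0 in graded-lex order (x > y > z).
1. deg p = 3. A generic line meets the surface in up to 3 points.
2. Reading off the gridlines: one x-axis crossing is at x = 0; every point of the z-axis in the box is on the surface; one y-axis crossing is at y = 0.
3. Matching integer coefficients to the picture gives p.

3*x*y*z + 2*x*z^2 + y^3 + 2*x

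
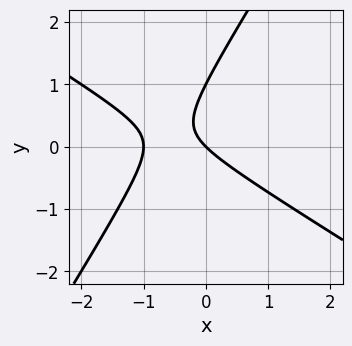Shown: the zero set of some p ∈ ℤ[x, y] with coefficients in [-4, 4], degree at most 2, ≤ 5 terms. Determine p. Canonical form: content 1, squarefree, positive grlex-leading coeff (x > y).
1. The degree is 2 — the shape is more complex than any degree-1 curve.
2. Against the integer gridlines: the x-axis gridline crossings are at x ∈ {-1, 0}; among the integer gridlines, it crosses the y-axis at y ∈ {0, 1}.
3. Putting this together gives p.

x^2 + x*y - y^2 + x + y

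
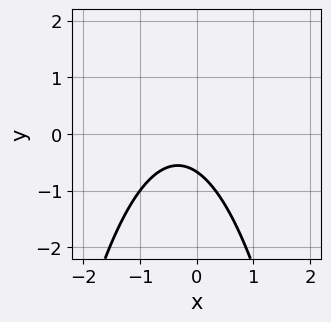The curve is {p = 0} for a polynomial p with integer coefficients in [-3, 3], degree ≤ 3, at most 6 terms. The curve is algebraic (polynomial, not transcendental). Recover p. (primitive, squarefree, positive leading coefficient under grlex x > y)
deg p = 2. No degree-1 curve has this shape.
From the axis intercepts and sections: it misses every integer gridline on the x-axis.
These observations pin down the coefficients.

3*x^2 + 2*x + 3*y + 2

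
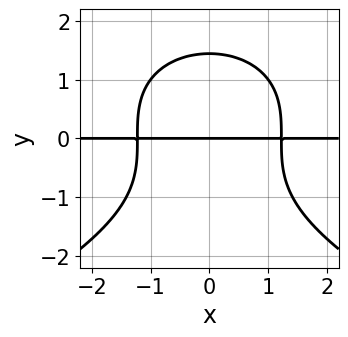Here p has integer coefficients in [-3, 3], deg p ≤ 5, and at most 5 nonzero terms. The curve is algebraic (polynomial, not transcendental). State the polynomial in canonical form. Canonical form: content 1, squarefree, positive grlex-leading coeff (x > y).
1. The degree is 4 — the shape is more complex than any degree-3 curve.
2. Symmetries: the x ↦ −x reflection is a symmetry, so x appears only in even powers.
3. From the axis intercepts and sections: the visible x-axis segment lies entirely on the curve; one y-axis crossing is at y = 0.
4. Matching integer coefficients to the picture gives p.

y^4 + 2*x^2*y - 3*y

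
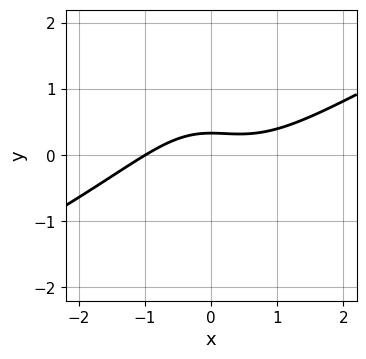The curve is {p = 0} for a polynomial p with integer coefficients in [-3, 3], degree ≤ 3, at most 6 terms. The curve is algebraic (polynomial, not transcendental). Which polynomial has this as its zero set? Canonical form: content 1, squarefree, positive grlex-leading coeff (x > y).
x^3 - 2*x^2*y - 3*y + 1

1. deg p = 3. The shape is more complex than any degree-2 curve.
2. Observable constraints: one x-axis crossing is at x = -1.
3. Matching integer coefficients to the picture gives p.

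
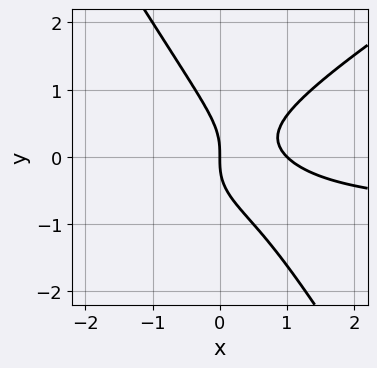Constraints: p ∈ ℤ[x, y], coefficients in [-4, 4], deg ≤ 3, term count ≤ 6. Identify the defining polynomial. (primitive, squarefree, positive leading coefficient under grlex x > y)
x^2*y - x*y^2 - y^3 + x^2 - x

1. Degree: the shape is more complex than any degree-2 curve, so deg p = 3.
2. From the visible intercepts: one y-axis crossing is at y = 0; the x-axis gridline crossings are at x ∈ {0, 1}.
3. Solving for integer coefficients yields p as stated.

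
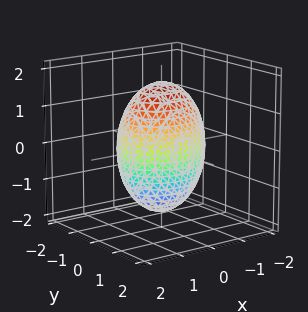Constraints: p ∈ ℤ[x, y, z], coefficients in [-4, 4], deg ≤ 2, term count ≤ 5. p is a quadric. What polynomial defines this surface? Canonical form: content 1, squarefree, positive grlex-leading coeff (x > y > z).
2*x^2 + 3*y^2 + z^2 - 3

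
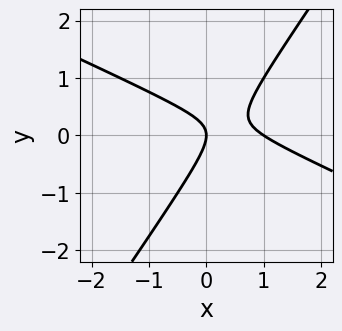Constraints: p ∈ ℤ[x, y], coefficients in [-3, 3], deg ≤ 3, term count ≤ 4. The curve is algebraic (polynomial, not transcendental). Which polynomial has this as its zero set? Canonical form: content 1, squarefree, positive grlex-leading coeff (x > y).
2*x^2 + 3*x*y - 3*y^2 - 2*x

1. Degree: the shape is more complex than any degree-1 curve, so deg p = 2.
2. Observable constraints: one y-axis crossing is at y = 0; among the integer gridlines, it crosses the x-axis at x ∈ {0, 1}.
3. Together with the visible shape, these determine p as stated.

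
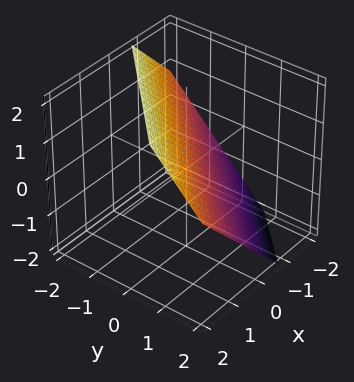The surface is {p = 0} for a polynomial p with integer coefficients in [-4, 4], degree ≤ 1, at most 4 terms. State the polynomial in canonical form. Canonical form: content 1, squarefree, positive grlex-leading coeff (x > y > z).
deg p = 1.
Putting this together gives p.

3*x - 3*y - 3*z + 2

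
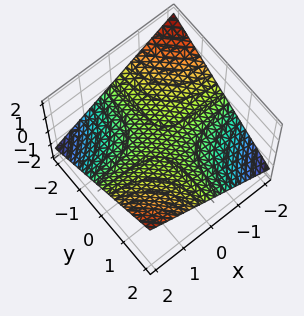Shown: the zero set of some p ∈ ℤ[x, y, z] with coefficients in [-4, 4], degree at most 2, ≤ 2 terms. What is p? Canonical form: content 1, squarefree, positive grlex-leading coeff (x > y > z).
x*y - 3*z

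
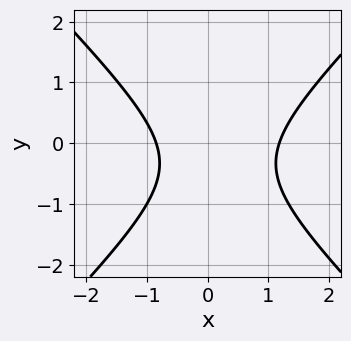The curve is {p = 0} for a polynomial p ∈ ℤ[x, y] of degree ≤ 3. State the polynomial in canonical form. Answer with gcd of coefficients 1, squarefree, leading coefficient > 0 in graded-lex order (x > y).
3*x^2 - 3*y^2 - x - 2*y - 3

1. The degree is 2 — the shape is more complex than any degree-1 curve.
2. Checking where it meets the axes: no y-intercept at any integer in the box.
3. Solving for integer coefficients yields p as stated.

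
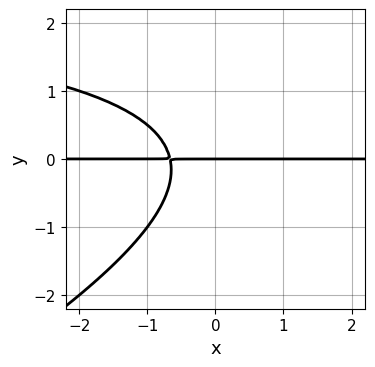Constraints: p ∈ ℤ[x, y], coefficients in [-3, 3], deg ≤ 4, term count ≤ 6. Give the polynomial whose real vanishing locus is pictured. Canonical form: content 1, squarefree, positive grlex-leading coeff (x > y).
First, the degree is 3 — no degree-2 curve has this shape.
Then, from the visible intercepts: one y-axis crossing is at y = 0; the visible x-axis segment lies entirely on the curve.
Finally, assembling these constraints gives the stated polynomial.

x*y^2 - 2*y^3 - 3*x*y - 2*y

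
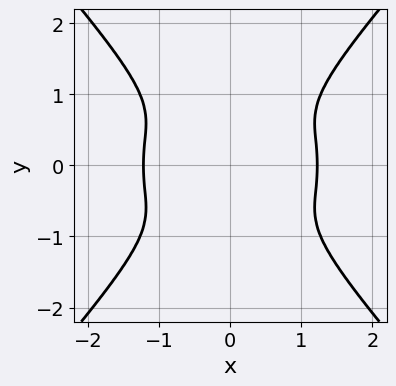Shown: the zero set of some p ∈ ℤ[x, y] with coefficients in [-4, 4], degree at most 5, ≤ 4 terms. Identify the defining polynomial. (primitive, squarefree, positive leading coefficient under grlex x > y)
First, the degree is 4 — no degree-3 curve has this shape.
Then, symmetries: it's symmetric under x → −x, forcing even powers of x; mirror symmetry y ↦ −y ⇒ only even powers of y.
Finally, fitting integer coefficients to these (and the overall shape) gives p.

2*x^4 + x^2*y^2 - 2*y^4 - 3*x^2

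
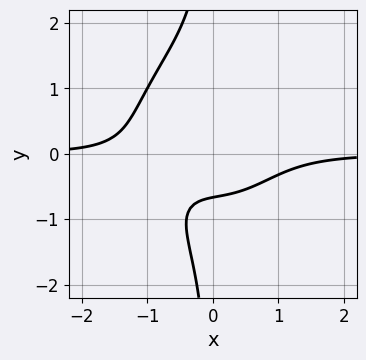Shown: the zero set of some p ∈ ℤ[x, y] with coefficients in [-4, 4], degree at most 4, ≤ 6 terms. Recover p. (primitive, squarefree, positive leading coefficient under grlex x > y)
3*x^3*y + 2*x*y^3 + 3*y + 2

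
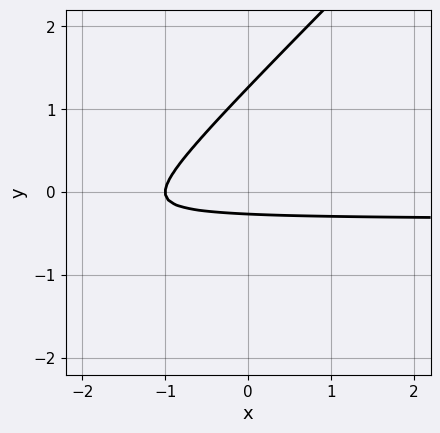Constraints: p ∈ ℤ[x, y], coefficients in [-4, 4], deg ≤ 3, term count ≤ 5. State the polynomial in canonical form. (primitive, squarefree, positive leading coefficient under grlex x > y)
3*x*y - 3*y^2 + x + 3*y + 1

1. deg p = 2.
2. From the axis intercepts and sections: it meets the x-axis at x = -1 (among the integer gridlines).
3. Putting this together gives p.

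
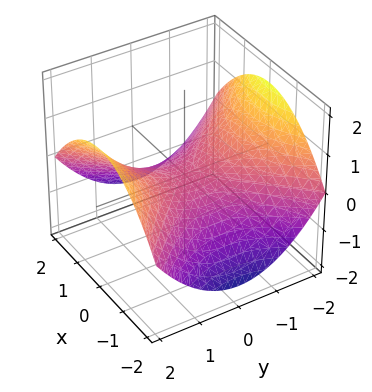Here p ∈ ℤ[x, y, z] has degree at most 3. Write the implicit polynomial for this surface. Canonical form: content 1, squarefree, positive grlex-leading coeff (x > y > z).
(a) deg p = 2.
(b) Symmetries: it's symmetric under y → −y, forcing even powers of y; mirror symmetry x ↦ −x ⇒ only even powers of x.
(c) Reading off the gridlines: it meets the z-axis at z = 0 (among the integer gridlines); it crosses the x-axis at the gridline x = 0.
(d) Solving for integer coefficients yields p as stated.

x^2 - y^2 + 3*z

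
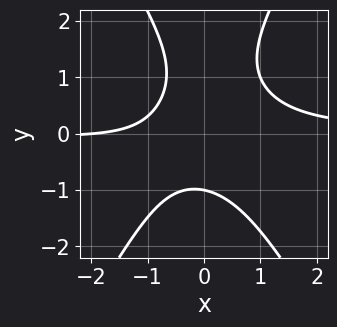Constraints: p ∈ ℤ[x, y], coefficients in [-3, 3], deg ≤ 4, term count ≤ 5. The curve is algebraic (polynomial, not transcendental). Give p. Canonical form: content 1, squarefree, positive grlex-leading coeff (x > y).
(a) The degree is 3 — the shape is more complex than any degree-2 curve.
(b) From the visible intercepts: it crosses the x-axis at the gridline x = -2; it crosses the y-axis at the gridline y = -1.
(c) Solving for integer coefficients yields p as stated.

3*x^2*y - y^3 + y^2 - x - 2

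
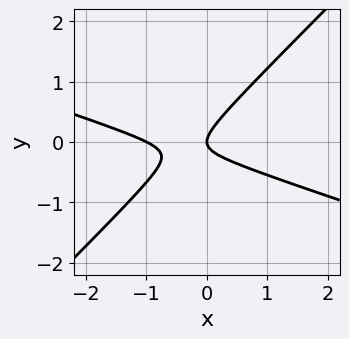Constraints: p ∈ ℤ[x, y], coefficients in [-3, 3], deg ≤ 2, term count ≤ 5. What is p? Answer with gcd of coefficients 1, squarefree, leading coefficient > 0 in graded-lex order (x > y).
x^2 + 2*x*y - 3*y^2 + x

First, deg p = 2.
Next, against the integer gridlines: it crosses the y-axis at the gridline y = 0; among the integer gridlines, it crosses the x-axis at x ∈ {-1, 0}.
Finally, these observations pin down the coefficients.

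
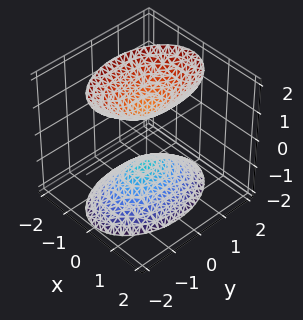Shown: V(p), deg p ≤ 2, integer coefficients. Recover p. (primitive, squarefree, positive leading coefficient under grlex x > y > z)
(a) There are 2 components. They look like related sheets of one shape, so recover p as a whole.
(b) Degree: two separate bowl-shaped sheets opening away from each other; a quadric, so deg p = 2.
(c) Symmetries: the y ↦ −y reflection is a symmetry, so y appears only in even powers; the z ↦ −z reflection is a symmetry, so z appears only in even powers; mirror symmetry x ↦ −x ⇒ only even powers of x.
(d) From the axis intercepts and sections: no y-intercept at any integer in the box; it misses every integer gridline on the x-axis; among the integer gridlines, it crosses the z-axis at z ∈ {-1, 1}.
(e) Matching integer coefficients to the picture gives p.

2*x^2 + y^2 - z^2 + 1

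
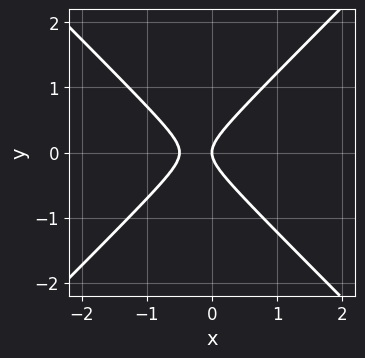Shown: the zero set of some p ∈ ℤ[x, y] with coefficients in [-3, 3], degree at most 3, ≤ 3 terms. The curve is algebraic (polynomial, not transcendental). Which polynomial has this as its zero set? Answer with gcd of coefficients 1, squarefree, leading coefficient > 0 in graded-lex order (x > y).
(a) Degree: the shape is more complex than any degree-1 curve, so deg p = 2.
(b) Symmetries: mirror symmetry y ↦ −y ⇒ only even powers of y.
(c) Observable constraints: it meets the x-axis at x = 0 (among the integer gridlines); one y-axis crossing is at y = 0.
(d) Solving for integer coefficients yields p as stated.

2*x^2 - 2*y^2 + x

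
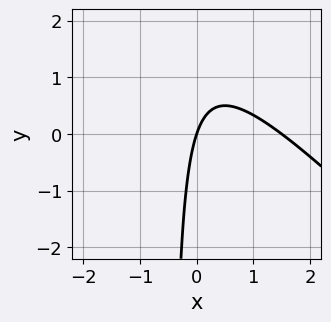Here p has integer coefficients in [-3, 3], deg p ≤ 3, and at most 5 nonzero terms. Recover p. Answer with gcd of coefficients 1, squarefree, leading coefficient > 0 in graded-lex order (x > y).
2*x^2 + 2*x*y - 3*x + y

The degree is 2 — no degree-1 curve has this shape.
Observable constraints: it crosses the y-axis at the gridline y = 0; it meets the x-axis at x = 0 (among the integer gridlines).
Matching integer coefficients to the picture gives p.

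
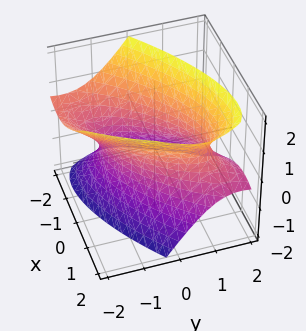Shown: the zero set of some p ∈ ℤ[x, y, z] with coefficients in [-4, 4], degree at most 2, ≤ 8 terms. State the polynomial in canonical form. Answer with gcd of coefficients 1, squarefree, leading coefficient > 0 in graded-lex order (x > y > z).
2*x^2 - 3*x*y + 2*y^2 + 2*y*z - 2*z^2 - 2

First, degree: the shape is more complex than any degree-1 surface, so deg p = 2.
Next, from the visible intercepts: among the integer gridlines, it crosses the x-axis at x ∈ {-1, 1}; the surface avoids every integer z-axis point in the box; the y-axis gridline crossings are at y ∈ {-1, 1}.
Finally, together with the visible shape, these determine p as stated.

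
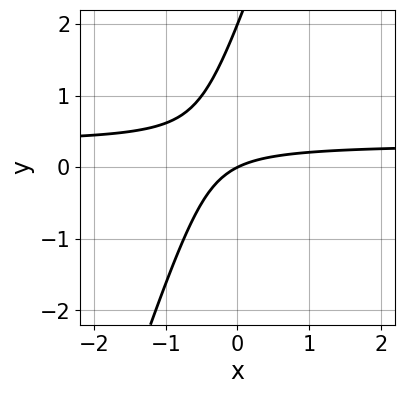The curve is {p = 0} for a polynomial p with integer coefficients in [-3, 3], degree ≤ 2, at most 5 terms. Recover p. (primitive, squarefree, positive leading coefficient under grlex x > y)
3*x*y - y^2 - x + 2*y

deg p = 2. A generic line meets the curve in up to 2 points.
Against the integer gridlines: the y-axis gridline crossings are at y ∈ {0, 2}; it meets the x-axis at x = 0 (among the integer gridlines).
Putting this together gives p.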